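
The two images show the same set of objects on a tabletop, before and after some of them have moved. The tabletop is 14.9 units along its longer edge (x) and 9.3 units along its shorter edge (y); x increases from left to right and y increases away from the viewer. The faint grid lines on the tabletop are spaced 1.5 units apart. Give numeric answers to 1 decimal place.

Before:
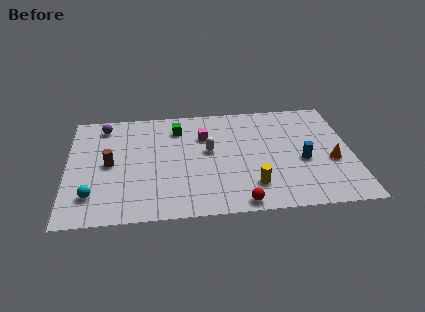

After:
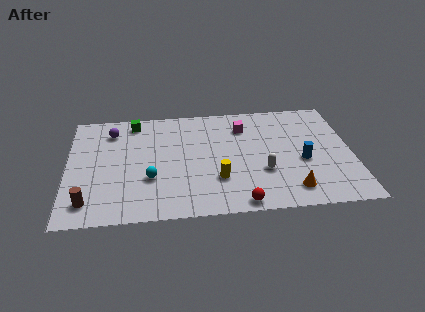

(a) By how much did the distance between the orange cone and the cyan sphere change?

-5.1

They were about 12.6 units apart before and 7.5 after — 5.1 units closer together.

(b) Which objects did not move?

the red sphere and the blue cylinder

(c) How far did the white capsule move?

3.4

The white capsule moved from about (7.4, 5.2) to (10.2, 3.2), a distance of √(2.8² + 2.0²) ≈ 3.4.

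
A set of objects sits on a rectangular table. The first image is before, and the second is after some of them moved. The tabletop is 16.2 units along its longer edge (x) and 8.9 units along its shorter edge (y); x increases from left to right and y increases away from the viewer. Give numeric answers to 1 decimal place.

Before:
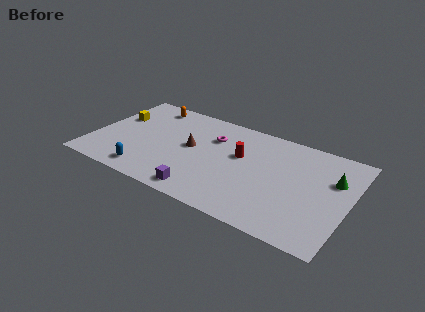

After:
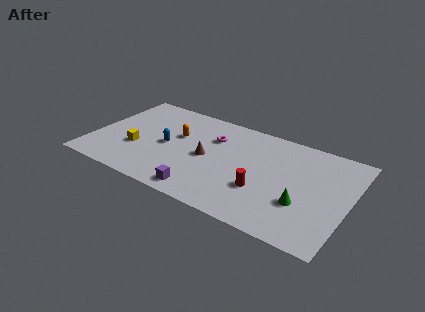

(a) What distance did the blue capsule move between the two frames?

3.1

From (3.9, 1.3) to (4.7, 4.3), the blue capsule covered √(0.8² + 3.0²) ≈ 3.1 units.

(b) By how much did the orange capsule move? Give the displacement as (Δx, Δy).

(2.2, -2.2)

The orange capsule started near (3.0, 7.7) and ended near (5.2, 5.5).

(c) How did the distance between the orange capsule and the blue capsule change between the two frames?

-5.2

The distance was about 6.5 in the first image and 1.3 in the second, so they moved 5.2 units closer together.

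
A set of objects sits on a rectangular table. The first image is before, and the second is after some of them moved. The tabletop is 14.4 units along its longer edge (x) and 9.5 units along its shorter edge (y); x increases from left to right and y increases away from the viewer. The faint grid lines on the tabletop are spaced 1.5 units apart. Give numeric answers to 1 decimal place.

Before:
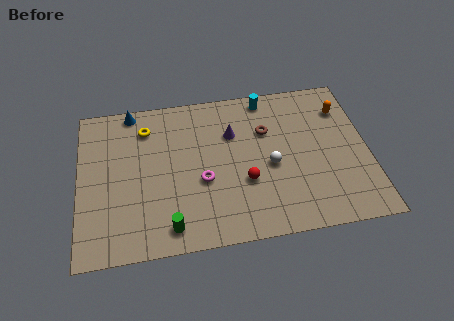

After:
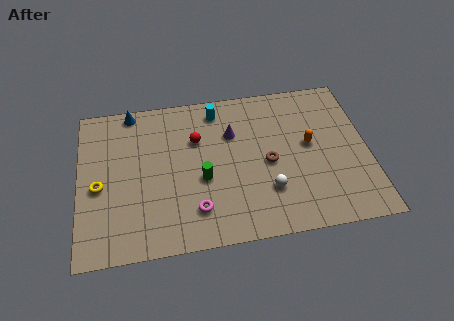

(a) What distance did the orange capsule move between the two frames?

2.7

The orange capsule moved from about (13.3, 7.2) to (11.5, 5.2), a distance of √(1.8² + 2.0²) ≈ 2.7.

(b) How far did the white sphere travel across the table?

1.5

From (9.5, 4.2) to (9.3, 2.7), the white sphere covered √(0.2² + 1.5²) ≈ 1.5 units.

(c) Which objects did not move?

the purple cone and the blue cone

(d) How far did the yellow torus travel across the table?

4.1

From (3.4, 7.5) to (1.0, 4.2), the yellow torus covered √(2.4² + 3.3²) ≈ 4.1 units.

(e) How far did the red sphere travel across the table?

3.8

The red sphere moved from about (8.2, 3.4) to (5.9, 6.4), a distance of √(2.3² + 3.0²) ≈ 3.8.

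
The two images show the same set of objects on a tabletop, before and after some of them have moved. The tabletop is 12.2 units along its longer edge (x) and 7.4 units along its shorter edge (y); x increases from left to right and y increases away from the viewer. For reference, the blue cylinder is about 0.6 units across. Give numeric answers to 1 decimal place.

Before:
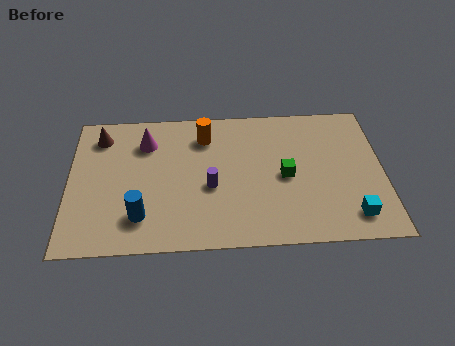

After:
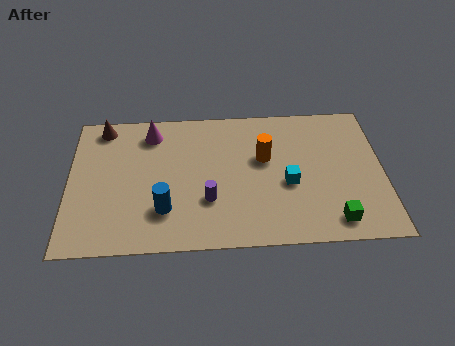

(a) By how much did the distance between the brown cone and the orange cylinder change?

+2.5

Before: roughly 4.1 units apart; after: 6.6. That's 2.5 units further apart.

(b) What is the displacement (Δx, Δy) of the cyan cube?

(-2.4, 1.8)

From the two frames, the cyan cube sits at roughly (10.9, 1.3) before and (8.5, 3.1) after.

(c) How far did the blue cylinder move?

0.9

From (2.8, 1.7) to (3.7, 2.0), the blue cylinder covered √(0.9² + 0.3²) ≈ 0.9 units.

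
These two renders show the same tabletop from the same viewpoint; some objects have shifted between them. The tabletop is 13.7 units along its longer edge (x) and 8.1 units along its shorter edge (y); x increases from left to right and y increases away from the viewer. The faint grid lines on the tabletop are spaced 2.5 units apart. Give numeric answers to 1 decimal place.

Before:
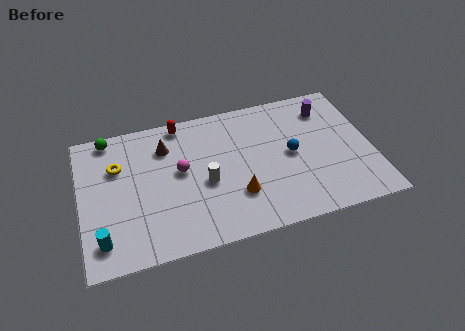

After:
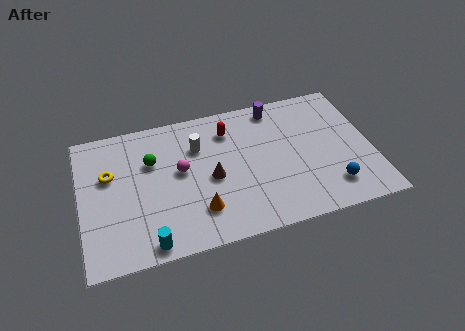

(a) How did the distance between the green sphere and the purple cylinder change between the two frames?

-4.1

Before: roughly 10.3 units apart; after: 6.2. That's 4.1 units closer together.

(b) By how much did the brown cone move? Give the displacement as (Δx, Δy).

(2.0, -2.4)

The brown cone started near (4.1, 6.1) and ended near (6.1, 3.7).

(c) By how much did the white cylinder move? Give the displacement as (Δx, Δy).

(-0.2, 2.2)

The white cylinder started near (5.8, 3.5) and ended near (5.6, 5.7).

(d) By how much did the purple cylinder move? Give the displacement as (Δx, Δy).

(-2.4, 0.7)

The purple cylinder was at about (11.8, 6.4) and moved to about (9.4, 7.1).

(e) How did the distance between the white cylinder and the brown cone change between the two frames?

-1.0

The distance was about 3.1 in the first image and 2.1 in the second, so they moved 1.0 units closer together.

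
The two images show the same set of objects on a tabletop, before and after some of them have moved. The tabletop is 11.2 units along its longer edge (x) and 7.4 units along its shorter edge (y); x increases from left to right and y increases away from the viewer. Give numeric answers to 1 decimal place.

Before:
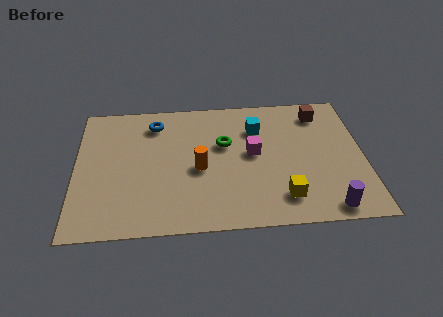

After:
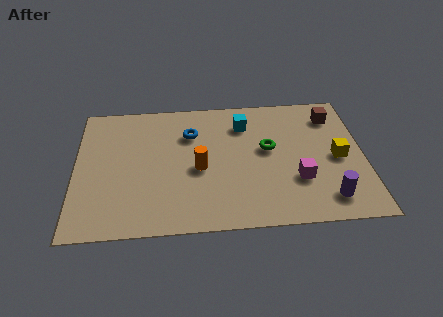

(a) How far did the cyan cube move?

0.6

From (7.1, 5.4) to (6.6, 5.7), the cyan cube covered √(0.5² + 0.3²) ≈ 0.6 units.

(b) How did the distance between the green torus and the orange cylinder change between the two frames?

+1.2

They were about 1.6 units apart before and 2.8 after — 1.2 units further apart.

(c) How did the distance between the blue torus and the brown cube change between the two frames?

-0.9

The distance was about 6.5 in the first image and 5.6 in the second, so they moved 0.9 units closer together.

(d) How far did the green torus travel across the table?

1.7

The green torus moved from about (5.8, 4.6) to (7.5, 4.2), a distance of √(1.7² + 0.4²) ≈ 1.7.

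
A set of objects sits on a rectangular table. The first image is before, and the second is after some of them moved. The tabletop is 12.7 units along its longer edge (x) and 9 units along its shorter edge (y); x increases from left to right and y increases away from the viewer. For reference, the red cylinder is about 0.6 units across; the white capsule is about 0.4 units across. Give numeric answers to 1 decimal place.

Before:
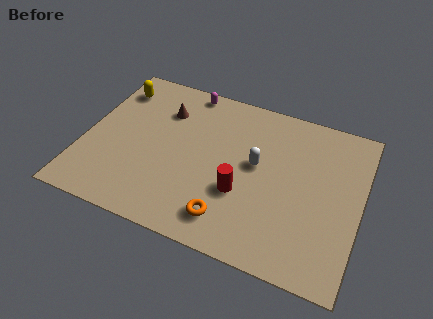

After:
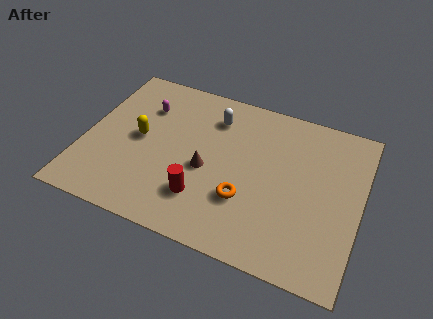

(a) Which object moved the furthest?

the brown cone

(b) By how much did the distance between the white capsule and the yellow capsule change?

-3.2

They were about 7.2 units apart before and 4.0 after — 3.2 units closer together.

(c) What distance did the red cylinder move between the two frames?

1.9

From (7.4, 3.2) to (5.7, 2.3), the red cylinder covered √(1.7² + 0.9²) ≈ 1.9 units.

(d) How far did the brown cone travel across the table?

3.5

The brown cone was near (3.4, 6.6) before and (5.7, 3.9) after, so it travelled √(2.3² + 2.7²) ≈ 3.5 units.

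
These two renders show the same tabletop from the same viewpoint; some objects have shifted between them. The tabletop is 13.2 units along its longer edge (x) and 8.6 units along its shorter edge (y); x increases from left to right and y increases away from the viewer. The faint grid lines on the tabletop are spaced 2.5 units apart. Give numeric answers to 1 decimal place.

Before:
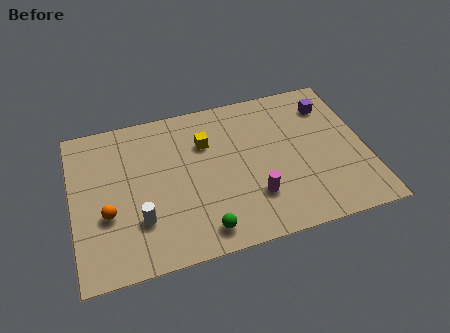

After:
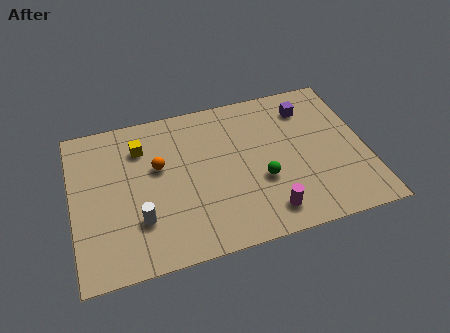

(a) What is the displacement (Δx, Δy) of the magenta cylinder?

(0.5, -1.0)

From the two frames, the magenta cylinder sits at roughly (8.0, 2.4) before and (8.5, 1.4) after.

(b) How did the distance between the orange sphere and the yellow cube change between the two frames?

-3.9

The distance was about 5.4 in the first image and 1.5 in the second, so they moved 3.9 units closer together.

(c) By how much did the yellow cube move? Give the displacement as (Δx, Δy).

(-2.9, 0.5)

From the two frames, the yellow cube sits at roughly (6.1, 6.0) before and (3.2, 6.5) after.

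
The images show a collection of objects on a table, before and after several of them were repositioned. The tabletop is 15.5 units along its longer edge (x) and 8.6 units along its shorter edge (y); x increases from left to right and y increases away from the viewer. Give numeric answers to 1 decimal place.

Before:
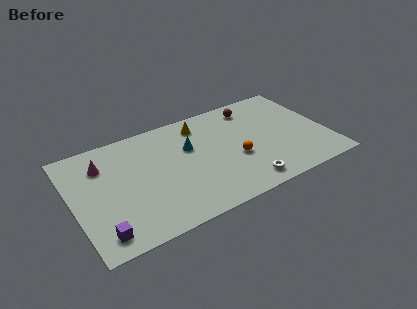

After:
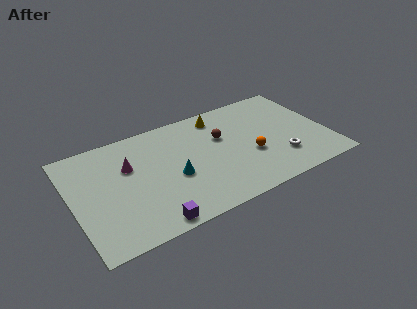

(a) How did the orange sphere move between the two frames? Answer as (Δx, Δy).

(0.9, -0.1)

From the two frames, the orange sphere sits at roughly (9.8, 3.4) before and (10.7, 3.3) after.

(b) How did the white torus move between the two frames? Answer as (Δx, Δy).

(2.4, 1.1)

The white torus was at about (10.0, 1.2) and moved to about (12.4, 2.3).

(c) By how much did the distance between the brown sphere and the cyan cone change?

-0.8

They were about 4.5 units apart before and 3.7 after — 0.8 units closer together.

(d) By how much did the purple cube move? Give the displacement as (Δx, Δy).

(2.9, -0.5)

The purple cube started near (1.3, 1.3) and ended near (4.2, 0.8).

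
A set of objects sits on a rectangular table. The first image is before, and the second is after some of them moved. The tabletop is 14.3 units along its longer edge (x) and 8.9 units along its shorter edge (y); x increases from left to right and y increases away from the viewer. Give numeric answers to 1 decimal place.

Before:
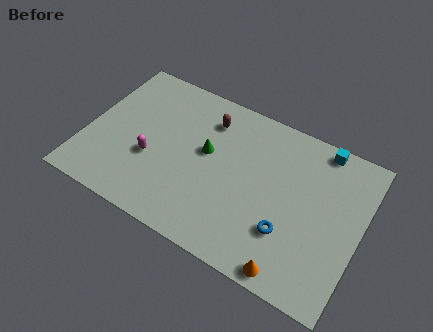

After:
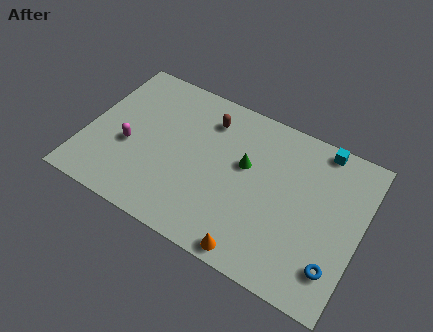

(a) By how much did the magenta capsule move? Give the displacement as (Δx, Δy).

(-1.2, 0.2)

From the two frames, the magenta capsule sits at roughly (3.5, 3.4) before and (2.3, 3.6) after.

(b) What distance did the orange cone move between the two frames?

2.0

From (11.3, 0.8) to (9.3, 0.8), the orange cone covered √(2.0² + 0.0²) ≈ 2.0 units.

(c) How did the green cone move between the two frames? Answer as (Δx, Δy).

(2.0, 0.2)

From the two frames, the green cone sits at roughly (6.2, 5.1) before and (8.2, 5.3) after.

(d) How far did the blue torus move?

2.6

From (10.8, 2.7) to (13.3, 2.0), the blue torus covered √(2.5² + 0.7²) ≈ 2.6 units.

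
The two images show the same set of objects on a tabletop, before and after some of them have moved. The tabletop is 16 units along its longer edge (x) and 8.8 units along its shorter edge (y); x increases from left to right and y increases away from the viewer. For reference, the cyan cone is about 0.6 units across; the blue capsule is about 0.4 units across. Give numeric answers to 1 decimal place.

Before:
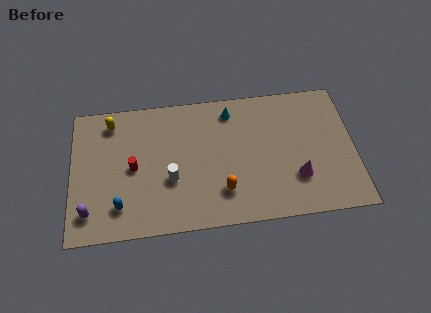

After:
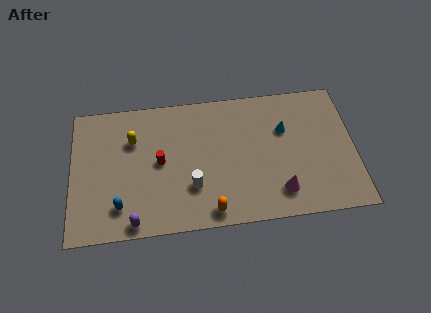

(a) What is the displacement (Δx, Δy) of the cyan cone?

(3.0, -1.6)

From the two frames, the cyan cone sits at roughly (9.1, 7.4) before and (12.1, 5.8) after.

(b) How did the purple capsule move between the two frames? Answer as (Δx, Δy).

(2.5, -0.9)

The purple capsule was at about (1.0, 1.7) and moved to about (3.5, 0.8).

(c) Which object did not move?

the blue capsule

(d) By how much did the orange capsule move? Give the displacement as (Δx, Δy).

(-0.7, -1.2)

The orange capsule started near (8.5, 2.2) and ended near (7.8, 1.0).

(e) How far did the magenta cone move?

1.3

From (12.7, 2.6) to (11.7, 1.8), the magenta cone covered √(1.0² + 0.8²) ≈ 1.3 units.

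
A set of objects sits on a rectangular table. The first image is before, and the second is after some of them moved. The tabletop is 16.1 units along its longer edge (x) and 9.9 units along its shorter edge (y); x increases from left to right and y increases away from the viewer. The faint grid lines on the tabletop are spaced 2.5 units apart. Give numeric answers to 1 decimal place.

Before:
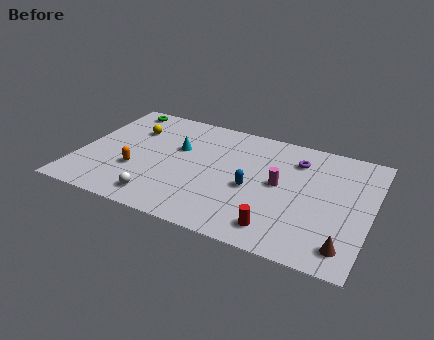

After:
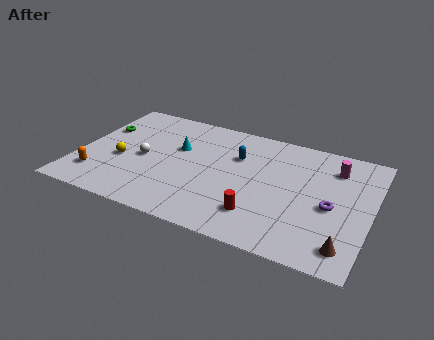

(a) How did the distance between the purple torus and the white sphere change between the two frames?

+1.2

They were about 9.2 units apart before and 10.4 after — 1.2 units further apart.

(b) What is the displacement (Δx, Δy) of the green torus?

(-0.7, -2.3)

The green torus was at about (1.6, 8.8) and moved to about (0.9, 6.5).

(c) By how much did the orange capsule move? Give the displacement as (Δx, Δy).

(-2.0, -1.2)

The orange capsule started near (3.3, 3.4) and ended near (1.3, 2.2).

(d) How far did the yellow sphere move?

3.0

From (2.6, 7.0) to (2.4, 4.0), the yellow sphere covered √(0.2² + 3.0²) ≈ 3.0 units.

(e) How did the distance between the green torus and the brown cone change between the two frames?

-0.3

The distance was about 15.2 in the first image and 14.9 in the second, so they moved 0.3 units closer together.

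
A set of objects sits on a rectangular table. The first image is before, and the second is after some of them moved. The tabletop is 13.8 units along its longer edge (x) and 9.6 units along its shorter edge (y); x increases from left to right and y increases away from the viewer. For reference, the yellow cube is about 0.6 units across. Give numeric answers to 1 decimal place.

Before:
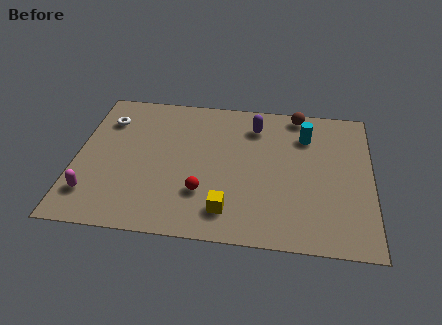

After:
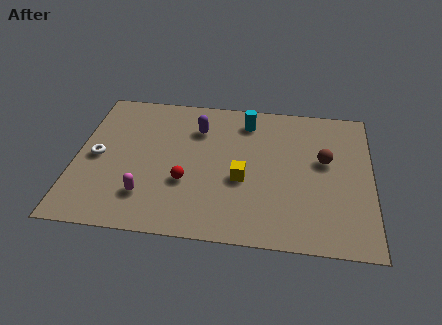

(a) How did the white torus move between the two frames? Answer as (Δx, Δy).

(-0.3, -2.6)

From the two frames, the white torus sits at roughly (1.3, 7.2) before and (1.0, 4.6) after.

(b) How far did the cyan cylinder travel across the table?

2.9

The cyan cylinder moved from about (10.7, 7.2) to (7.9, 7.9), a distance of √(2.8² + 0.7²) ≈ 2.9.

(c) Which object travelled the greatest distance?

the brown sphere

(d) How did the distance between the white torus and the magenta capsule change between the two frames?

-1.8

Before: roughly 5.1 units apart; after: 3.3. That's 1.8 units closer together.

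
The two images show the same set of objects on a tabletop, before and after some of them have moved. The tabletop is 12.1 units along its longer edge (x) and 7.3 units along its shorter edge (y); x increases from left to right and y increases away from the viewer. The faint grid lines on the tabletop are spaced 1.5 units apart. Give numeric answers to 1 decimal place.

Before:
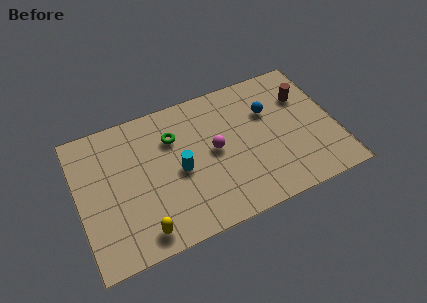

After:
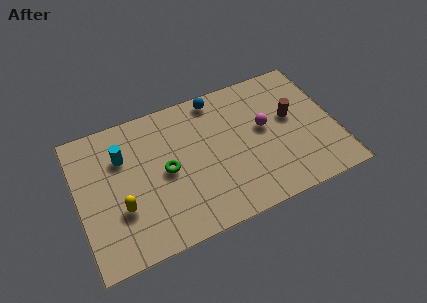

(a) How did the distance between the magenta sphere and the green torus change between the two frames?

+2.4

Before: roughly 2.3 units apart; after: 4.7. That's 2.4 units further apart.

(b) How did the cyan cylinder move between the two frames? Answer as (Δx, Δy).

(-2.5, 1.7)

The cyan cylinder started near (4.7, 3.4) and ended near (2.2, 5.1).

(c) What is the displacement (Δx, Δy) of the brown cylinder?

(-0.7, -0.9)

The brown cylinder started near (10.8, 5.1) and ended near (10.1, 4.2).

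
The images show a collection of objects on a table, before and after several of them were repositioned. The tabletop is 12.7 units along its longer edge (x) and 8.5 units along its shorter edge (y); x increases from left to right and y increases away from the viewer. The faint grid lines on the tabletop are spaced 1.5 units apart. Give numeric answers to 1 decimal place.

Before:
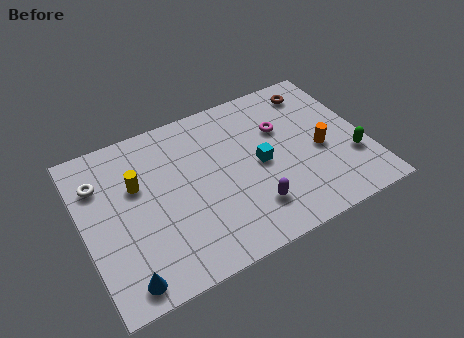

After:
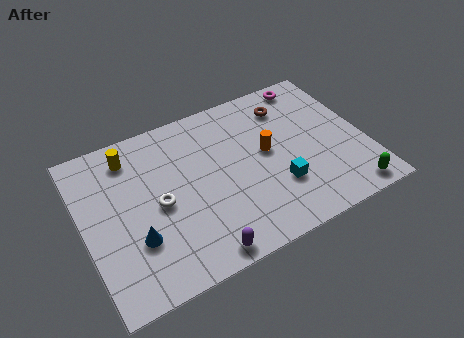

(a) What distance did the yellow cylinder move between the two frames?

1.6

The yellow cylinder moved from about (2.5, 5.4) to (2.4, 7.0), a distance of √(0.1² + 1.6²) ≈ 1.6.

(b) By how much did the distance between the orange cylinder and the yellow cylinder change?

-1.9

Before: roughly 8.3 units apart; after: 6.4. That's 1.9 units closer together.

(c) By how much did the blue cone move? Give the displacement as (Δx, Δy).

(0.7, 1.7)

From the two frames, the blue cone sits at roughly (1.4, 1.0) before and (2.1, 2.7) after.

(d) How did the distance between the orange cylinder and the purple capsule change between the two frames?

+1.4

The distance was about 3.8 in the first image and 5.2 in the second, so they moved 1.4 units further apart.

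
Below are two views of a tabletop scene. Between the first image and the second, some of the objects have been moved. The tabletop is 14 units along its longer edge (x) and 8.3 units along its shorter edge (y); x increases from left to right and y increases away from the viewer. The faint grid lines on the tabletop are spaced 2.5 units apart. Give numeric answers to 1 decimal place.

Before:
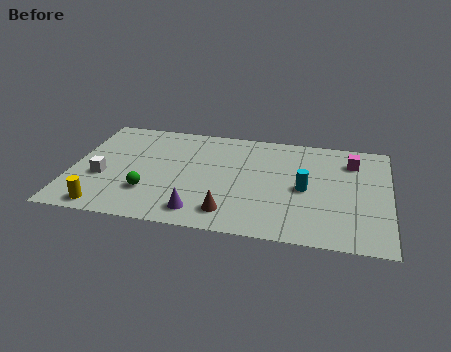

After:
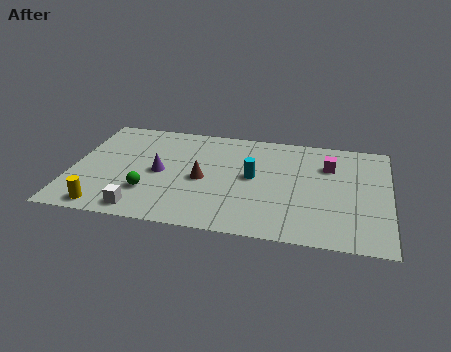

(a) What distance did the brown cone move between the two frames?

2.6

From (7.1, 1.5) to (5.8, 3.8), the brown cone covered √(1.3² + 2.3²) ≈ 2.6 units.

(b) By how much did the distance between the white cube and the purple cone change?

-1.7

They were about 4.8 units apart before and 3.1 after — 1.7 units closer together.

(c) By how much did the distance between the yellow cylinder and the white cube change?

-0.7

The distance was about 2.3 in the first image and 1.6 in the second, so they moved 0.7 units closer together.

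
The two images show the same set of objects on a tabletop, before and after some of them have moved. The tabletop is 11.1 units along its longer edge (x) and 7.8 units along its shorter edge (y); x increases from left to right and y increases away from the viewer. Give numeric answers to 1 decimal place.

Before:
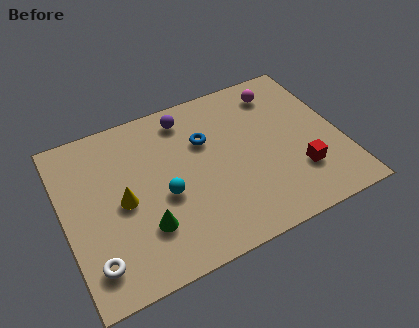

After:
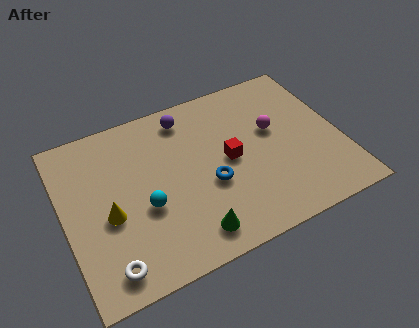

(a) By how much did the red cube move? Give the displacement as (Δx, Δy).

(-2.6, 1.7)

The red cube started near (9.2, 2.2) and ended near (6.6, 3.9).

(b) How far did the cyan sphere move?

0.8

The cyan sphere moved from about (3.9, 3.3) to (3.1, 3.1), a distance of √(0.8² + 0.2²) ≈ 0.8.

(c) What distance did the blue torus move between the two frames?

2.1

The blue torus was near (5.8, 5.2) before and (5.7, 3.1) after, so it travelled √(0.1² + 2.1²) ≈ 2.1 units.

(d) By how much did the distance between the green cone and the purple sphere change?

+0.5

The distance was about 4.9 in the first image and 5.4 in the second, so they moved 0.5 units further apart.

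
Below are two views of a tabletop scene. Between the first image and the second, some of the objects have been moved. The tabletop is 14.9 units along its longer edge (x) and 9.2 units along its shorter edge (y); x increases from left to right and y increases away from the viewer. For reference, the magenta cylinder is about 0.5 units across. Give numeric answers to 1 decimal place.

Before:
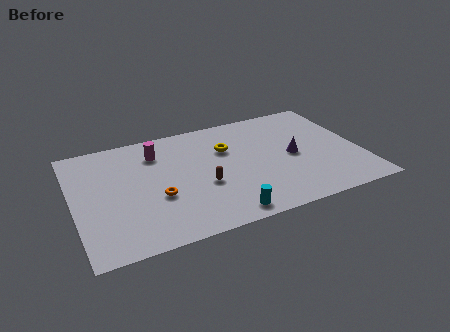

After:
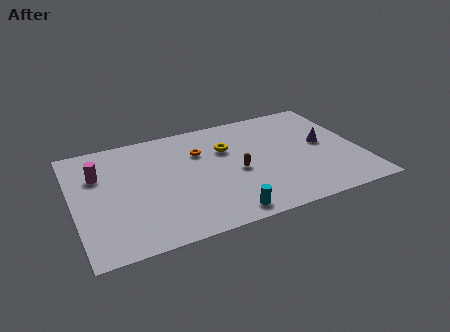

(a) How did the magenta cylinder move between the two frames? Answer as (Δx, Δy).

(-3.1, -0.8)

The magenta cylinder was at about (4.5, 7.1) and moved to about (1.4, 6.3).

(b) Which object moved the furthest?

the orange torus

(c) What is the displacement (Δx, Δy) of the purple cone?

(1.7, 0.5)

From the two frames, the purple cone sits at roughly (11.4, 4.4) before and (13.1, 4.9) after.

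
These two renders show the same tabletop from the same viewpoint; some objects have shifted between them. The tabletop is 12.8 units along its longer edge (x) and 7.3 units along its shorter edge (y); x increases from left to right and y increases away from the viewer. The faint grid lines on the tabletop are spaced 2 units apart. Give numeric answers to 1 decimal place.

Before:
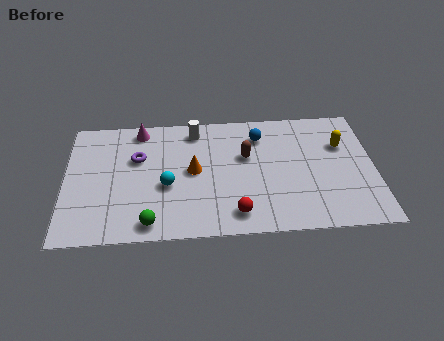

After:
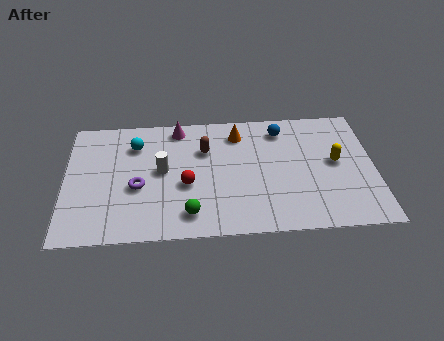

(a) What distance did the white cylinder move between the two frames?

2.7

The white cylinder moved from about (5.4, 6.2) to (4.0, 3.9), a distance of √(1.4² + 2.3²) ≈ 2.7.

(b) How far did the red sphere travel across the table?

2.7

From (7.0, 1.2) to (5.0, 3.0), the red sphere covered √(2.0² + 1.8²) ≈ 2.7 units.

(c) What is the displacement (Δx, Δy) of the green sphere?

(1.6, 0.4)

The green sphere was at about (3.5, 0.9) and moved to about (5.1, 1.3).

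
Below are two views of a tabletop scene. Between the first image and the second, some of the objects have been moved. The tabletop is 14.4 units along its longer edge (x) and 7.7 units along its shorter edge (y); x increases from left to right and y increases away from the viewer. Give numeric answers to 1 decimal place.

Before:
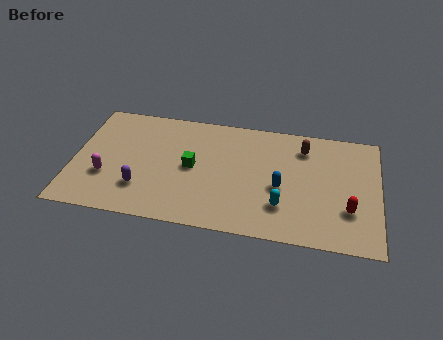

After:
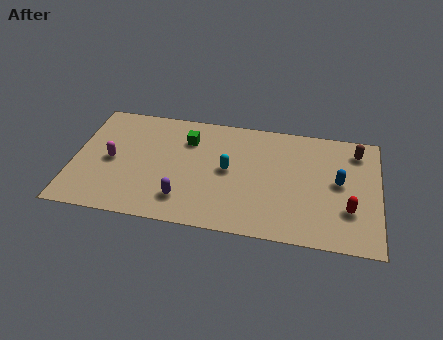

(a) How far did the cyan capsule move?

3.2

The cyan capsule moved from about (9.9, 2.1) to (7.3, 4.0), a distance of √(2.6² + 1.9²) ≈ 3.2.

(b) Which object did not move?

the red capsule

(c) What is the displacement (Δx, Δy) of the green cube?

(-0.3, 1.8)

From the two frames, the green cube sits at roughly (5.6, 3.9) before and (5.3, 5.7) after.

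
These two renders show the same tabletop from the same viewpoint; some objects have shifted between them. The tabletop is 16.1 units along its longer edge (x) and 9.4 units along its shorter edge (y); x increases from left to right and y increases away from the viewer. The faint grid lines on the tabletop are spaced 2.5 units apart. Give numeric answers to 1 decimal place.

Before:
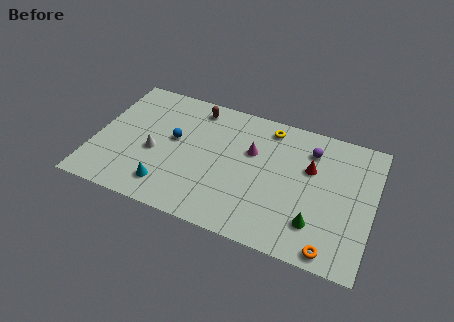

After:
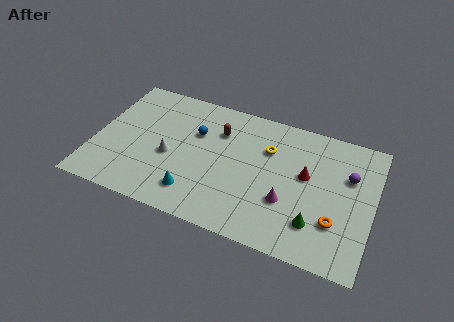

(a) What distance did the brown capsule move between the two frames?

2.0

From (5.5, 8.1) to (7.0, 6.8), the brown capsule covered √(1.5² + 1.3²) ≈ 2.0 units.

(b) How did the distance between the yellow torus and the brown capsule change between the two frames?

-1.4

They were about 4.3 units apart before and 2.9 after — 1.4 units closer together.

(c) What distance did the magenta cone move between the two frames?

3.6

From (9.0, 6.0) to (11.3, 3.2), the magenta cone covered √(2.3² + 2.8²) ≈ 3.6 units.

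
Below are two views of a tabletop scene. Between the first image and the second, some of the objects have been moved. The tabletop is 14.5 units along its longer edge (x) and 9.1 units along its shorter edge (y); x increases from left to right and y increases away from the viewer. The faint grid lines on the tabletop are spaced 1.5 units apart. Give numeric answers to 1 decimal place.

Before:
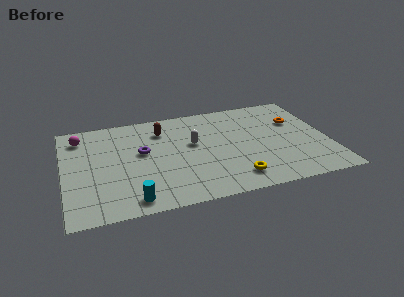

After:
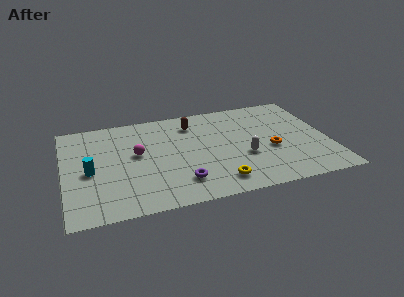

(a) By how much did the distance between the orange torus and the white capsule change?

-4.3

They were about 5.8 units apart before and 1.5 after — 4.3 units closer together.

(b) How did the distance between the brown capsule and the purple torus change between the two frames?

+3.1

They were about 2.2 units apart before and 5.3 after — 3.1 units further apart.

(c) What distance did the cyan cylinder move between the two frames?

3.7

The cyan cylinder moved from about (3.5, 1.1) to (1.4, 4.1), a distance of √(2.1² + 3.0²) ≈ 3.7.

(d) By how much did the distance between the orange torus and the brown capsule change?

-2.1

The distance was about 7.5 in the first image and 5.4 in the second, so they moved 2.1 units closer together.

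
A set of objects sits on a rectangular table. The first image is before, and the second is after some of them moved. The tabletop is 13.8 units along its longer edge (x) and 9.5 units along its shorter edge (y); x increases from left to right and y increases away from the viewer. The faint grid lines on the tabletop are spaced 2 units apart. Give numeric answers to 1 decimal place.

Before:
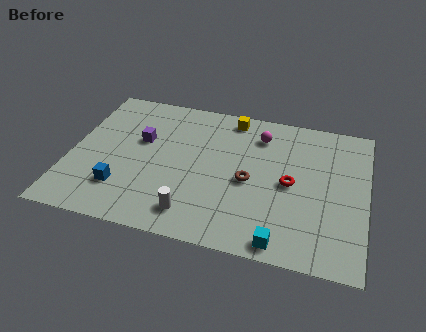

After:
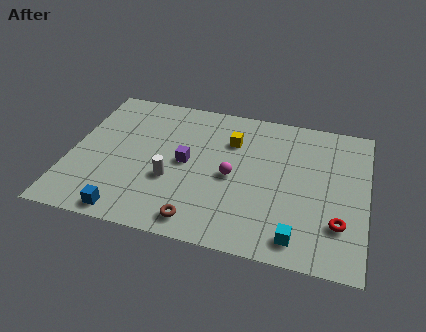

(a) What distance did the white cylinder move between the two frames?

2.2

From (6.0, 1.6) to (4.8, 3.5), the white cylinder covered √(1.2² + 1.9²) ≈ 2.2 units.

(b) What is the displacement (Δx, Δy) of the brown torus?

(-2.1, -3.1)

The brown torus was at about (8.4, 4.3) and moved to about (6.3, 1.2).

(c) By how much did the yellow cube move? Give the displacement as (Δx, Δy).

(0.1, -1.6)

The yellow cube started near (7.3, 8.4) and ended near (7.4, 6.8).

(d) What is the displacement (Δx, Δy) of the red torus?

(2.3, -2.0)

The red torus started near (10.3, 4.6) and ended near (12.6, 2.6).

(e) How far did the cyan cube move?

0.8

The cyan cube moved from about (10.1, 0.9) to (10.8, 1.3), a distance of √(0.7² + 0.4²) ≈ 0.8.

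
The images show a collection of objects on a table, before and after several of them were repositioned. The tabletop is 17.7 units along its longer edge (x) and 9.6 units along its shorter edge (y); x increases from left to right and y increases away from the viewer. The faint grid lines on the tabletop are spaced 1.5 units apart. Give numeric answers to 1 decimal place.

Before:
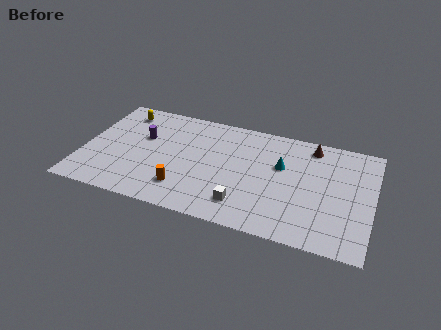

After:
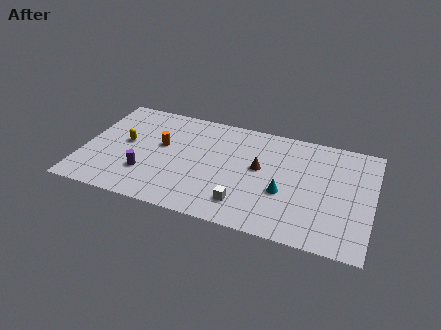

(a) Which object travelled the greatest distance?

the brown cone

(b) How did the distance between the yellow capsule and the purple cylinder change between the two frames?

+0.3

They were about 2.5 units apart before and 2.8 after — 0.3 units further apart.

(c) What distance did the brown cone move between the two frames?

4.2

From (13.8, 8.3) to (10.8, 5.4), the brown cone covered √(3.0² + 2.9²) ≈ 4.2 units.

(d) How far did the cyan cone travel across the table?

2.3

The cyan cone moved from about (12.1, 6.0) to (12.4, 3.7), a distance of √(0.3² + 2.3²) ≈ 2.3.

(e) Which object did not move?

the white cube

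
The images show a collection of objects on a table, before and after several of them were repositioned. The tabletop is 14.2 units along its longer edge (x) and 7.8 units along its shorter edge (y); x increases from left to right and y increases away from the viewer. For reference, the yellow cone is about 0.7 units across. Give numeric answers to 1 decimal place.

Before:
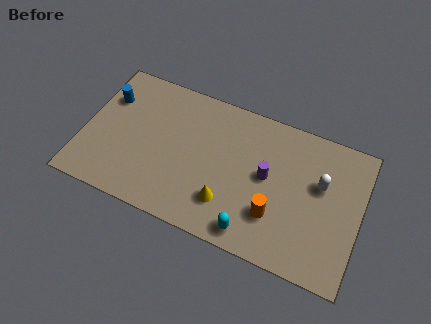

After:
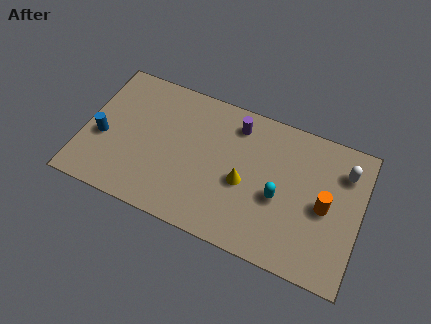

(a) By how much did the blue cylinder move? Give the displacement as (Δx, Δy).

(0.0, -2.3)

The blue cylinder was at about (1.0, 5.5) and moved to about (1.0, 3.2).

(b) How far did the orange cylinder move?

2.8

The orange cylinder moved from about (10.0, 2.3) to (12.4, 3.7), a distance of √(2.4² + 1.4²) ≈ 2.8.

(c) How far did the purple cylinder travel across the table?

2.8

The purple cylinder was near (9.4, 4.2) before and (7.6, 6.4) after, so it travelled √(1.8² + 2.2²) ≈ 2.8 units.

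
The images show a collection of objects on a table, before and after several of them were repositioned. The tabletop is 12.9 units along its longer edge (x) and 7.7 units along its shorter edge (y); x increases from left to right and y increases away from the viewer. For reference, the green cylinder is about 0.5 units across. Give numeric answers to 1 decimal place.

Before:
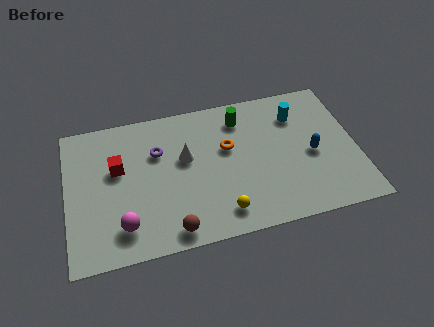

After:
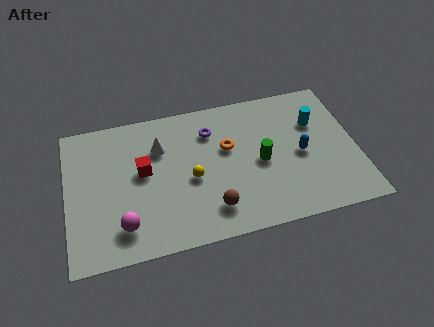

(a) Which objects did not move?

the magenta sphere and the orange torus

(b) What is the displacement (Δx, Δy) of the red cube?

(1.1, -0.4)

The red cube started near (2.3, 4.7) and ended near (3.4, 4.3).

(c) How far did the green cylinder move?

2.7

The green cylinder moved from about (7.9, 6.2) to (8.6, 3.6), a distance of √(0.7² + 2.6²) ≈ 2.7.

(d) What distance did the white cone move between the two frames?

1.4

The white cone was near (5.3, 4.6) before and (4.2, 5.4) after, so it travelled √(1.1² + 0.8²) ≈ 1.4 units.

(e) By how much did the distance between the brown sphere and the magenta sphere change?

+1.7

They were about 2.2 units apart before and 3.9 after — 1.7 units further apart.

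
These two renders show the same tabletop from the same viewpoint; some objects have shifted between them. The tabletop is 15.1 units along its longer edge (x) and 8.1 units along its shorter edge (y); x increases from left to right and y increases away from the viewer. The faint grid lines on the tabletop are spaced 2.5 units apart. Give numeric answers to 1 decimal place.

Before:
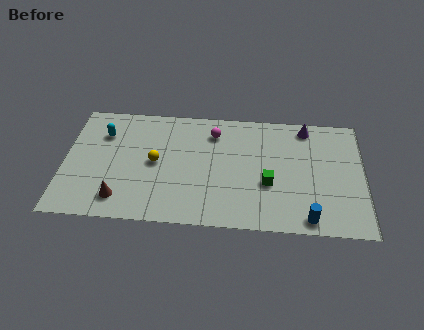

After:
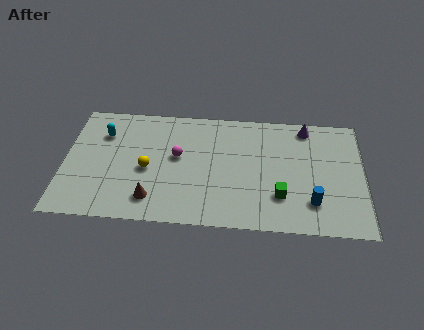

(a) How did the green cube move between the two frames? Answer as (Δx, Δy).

(0.6, -0.8)

From the two frames, the green cube sits at roughly (10.3, 3.1) before and (10.9, 2.3) after.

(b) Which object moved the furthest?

the magenta sphere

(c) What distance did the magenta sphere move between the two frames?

2.5

The magenta sphere was near (7.5, 6.4) before and (5.7, 4.6) after, so it travelled √(1.8² + 1.8²) ≈ 2.5 units.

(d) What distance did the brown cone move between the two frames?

1.6

The brown cone was near (2.9, 1.5) before and (4.5, 1.6) after, so it travelled √(1.6² + 0.1²) ≈ 1.6 units.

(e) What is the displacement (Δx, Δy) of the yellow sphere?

(-0.4, -0.5)

The yellow sphere started near (4.6, 4.1) and ended near (4.2, 3.6).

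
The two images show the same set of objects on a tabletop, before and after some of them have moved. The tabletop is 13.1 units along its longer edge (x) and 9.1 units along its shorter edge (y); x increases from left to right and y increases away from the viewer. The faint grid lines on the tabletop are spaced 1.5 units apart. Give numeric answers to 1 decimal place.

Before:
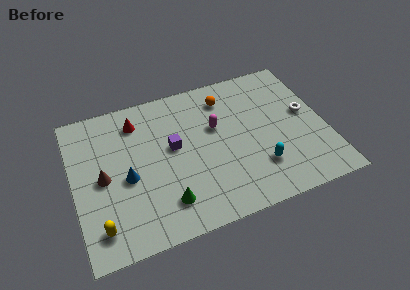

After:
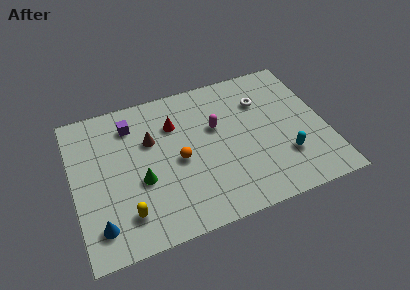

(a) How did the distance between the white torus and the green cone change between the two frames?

-1.1

They were about 8.3 units apart before and 7.2 after — 1.1 units closer together.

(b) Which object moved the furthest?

the orange sphere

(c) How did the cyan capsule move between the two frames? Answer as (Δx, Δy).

(1.4, 0.2)

The cyan capsule was at about (9.4, 2.4) and moved to about (10.8, 2.6).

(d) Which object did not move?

the magenta capsule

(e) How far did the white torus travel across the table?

2.7

The white torus moved from about (12.2, 5.0) to (10.0, 6.5), a distance of √(2.2² + 1.5²) ≈ 2.7.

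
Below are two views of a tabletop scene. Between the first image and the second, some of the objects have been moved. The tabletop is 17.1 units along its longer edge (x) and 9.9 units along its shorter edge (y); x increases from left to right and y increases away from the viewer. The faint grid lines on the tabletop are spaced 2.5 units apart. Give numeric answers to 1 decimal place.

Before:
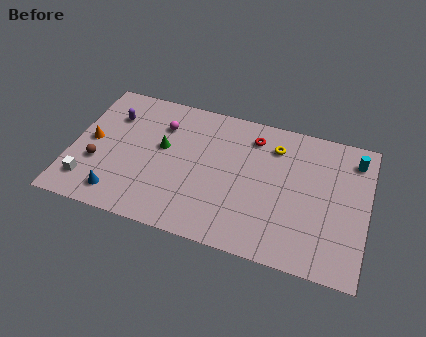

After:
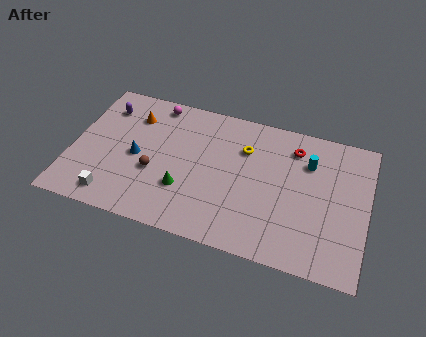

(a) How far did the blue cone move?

3.1

The blue cone was near (3.0, 1.6) before and (3.8, 4.6) after, so it travelled √(0.8² + 3.0²) ≈ 3.1 units.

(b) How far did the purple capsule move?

0.7

From (2.1, 7.2) to (1.6, 7.7), the purple capsule covered √(0.5² + 0.5²) ≈ 0.7 units.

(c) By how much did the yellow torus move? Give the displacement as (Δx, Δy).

(-1.7, -0.7)

From the two frames, the yellow torus sits at roughly (11.6, 7.7) before and (9.9, 7.0) after.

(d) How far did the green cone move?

3.0

The green cone moved from about (5.2, 5.7) to (6.7, 3.1), a distance of √(1.5² + 2.6²) ≈ 3.0.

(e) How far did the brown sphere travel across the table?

3.3

From (1.6, 3.5) to (4.9, 3.8), the brown sphere covered √(3.3² + 0.3²) ≈ 3.3 units.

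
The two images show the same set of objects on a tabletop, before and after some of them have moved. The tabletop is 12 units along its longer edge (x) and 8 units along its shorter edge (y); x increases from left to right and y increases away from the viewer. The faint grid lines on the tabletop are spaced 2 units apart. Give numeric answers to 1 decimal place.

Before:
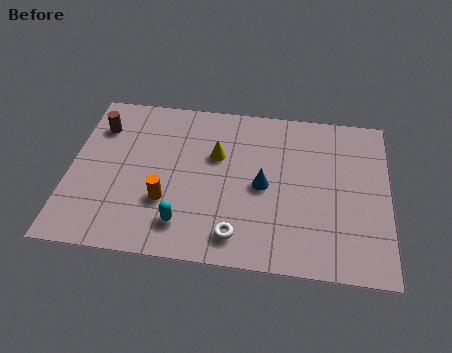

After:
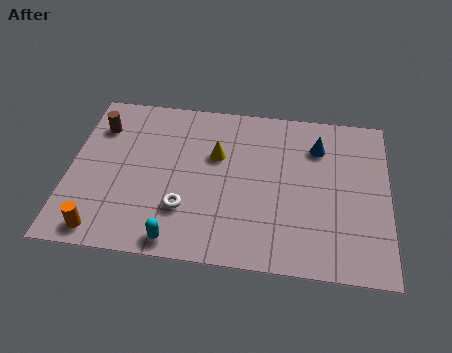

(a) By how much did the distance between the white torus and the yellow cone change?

-0.9

Before: roughly 3.9 units apart; after: 3.0. That's 0.9 units closer together.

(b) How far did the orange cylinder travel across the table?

2.9

The orange cylinder moved from about (3.7, 2.6) to (1.4, 0.9), a distance of √(2.3² + 1.7²) ≈ 2.9.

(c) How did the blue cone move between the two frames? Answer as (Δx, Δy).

(2.0, 2.2)

The blue cone was at about (7.3, 3.8) and moved to about (9.3, 6.0).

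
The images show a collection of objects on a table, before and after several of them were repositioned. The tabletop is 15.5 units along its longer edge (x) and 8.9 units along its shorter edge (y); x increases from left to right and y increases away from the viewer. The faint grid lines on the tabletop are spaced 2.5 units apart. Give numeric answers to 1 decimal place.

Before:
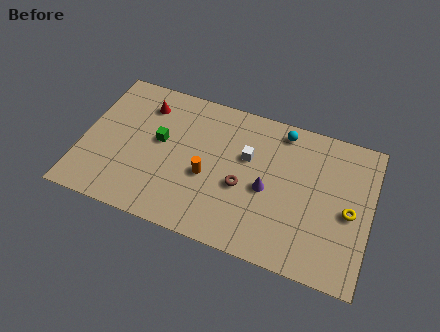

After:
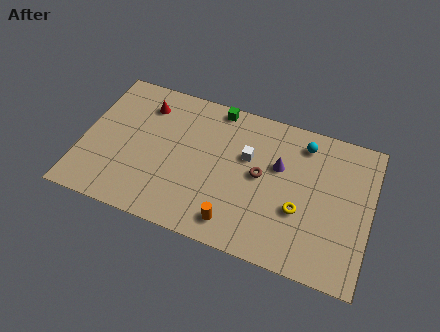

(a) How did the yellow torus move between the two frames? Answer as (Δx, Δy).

(-2.6, -0.8)

The yellow torus was at about (14.4, 4.1) and moved to about (11.8, 3.3).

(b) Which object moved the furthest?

the green cube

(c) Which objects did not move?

the red cone and the white cube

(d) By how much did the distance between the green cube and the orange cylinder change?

+3.9

The distance was about 3.0 in the first image and 6.9 in the second, so they moved 3.9 units further apart.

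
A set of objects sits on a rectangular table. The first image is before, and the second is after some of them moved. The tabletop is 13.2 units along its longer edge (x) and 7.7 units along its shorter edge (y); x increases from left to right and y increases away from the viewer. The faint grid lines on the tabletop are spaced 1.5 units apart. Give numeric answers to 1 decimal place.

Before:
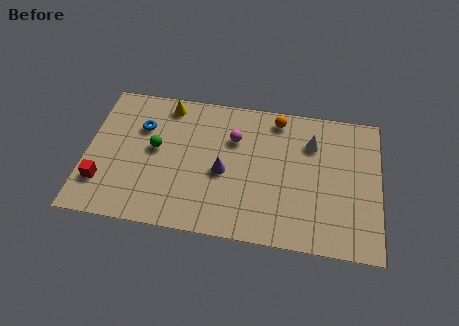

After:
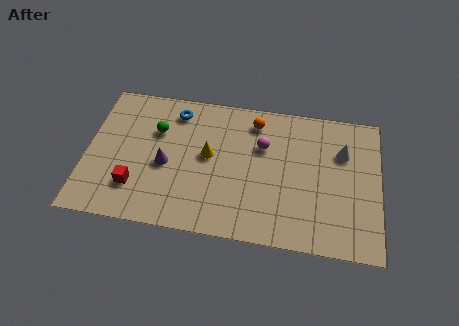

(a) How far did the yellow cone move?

3.2

From (3.5, 6.7) to (5.5, 4.2), the yellow cone covered √(2.0² + 2.5²) ≈ 3.2 units.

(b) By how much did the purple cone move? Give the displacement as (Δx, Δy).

(-2.6, 0.0)

The purple cone was at about (6.2, 3.4) and moved to about (3.6, 3.4).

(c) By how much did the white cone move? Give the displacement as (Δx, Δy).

(1.4, -0.3)

From the two frames, the white cone sits at roughly (10.1, 5.6) before and (11.5, 5.3) after.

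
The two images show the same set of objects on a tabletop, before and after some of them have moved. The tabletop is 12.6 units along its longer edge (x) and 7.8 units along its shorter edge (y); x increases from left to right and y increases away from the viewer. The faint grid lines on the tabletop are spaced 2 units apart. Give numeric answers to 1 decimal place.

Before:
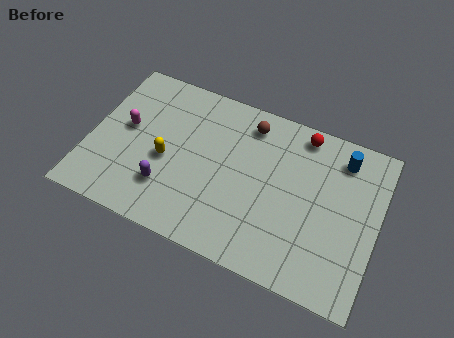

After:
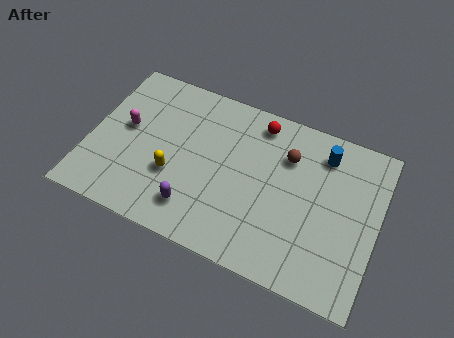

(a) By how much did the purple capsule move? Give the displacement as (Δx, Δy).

(1.3, -0.5)

The purple capsule started near (3.6, 2.1) and ended near (4.9, 1.6).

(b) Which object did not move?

the magenta capsule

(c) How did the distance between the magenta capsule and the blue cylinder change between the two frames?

-0.8

They were about 9.5 units apart before and 8.7 after — 0.8 units closer together.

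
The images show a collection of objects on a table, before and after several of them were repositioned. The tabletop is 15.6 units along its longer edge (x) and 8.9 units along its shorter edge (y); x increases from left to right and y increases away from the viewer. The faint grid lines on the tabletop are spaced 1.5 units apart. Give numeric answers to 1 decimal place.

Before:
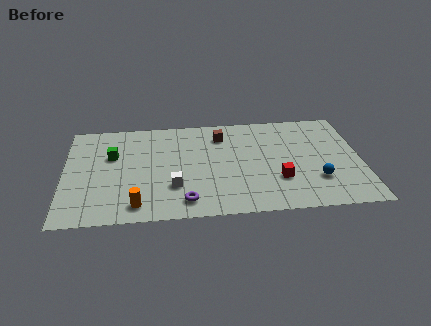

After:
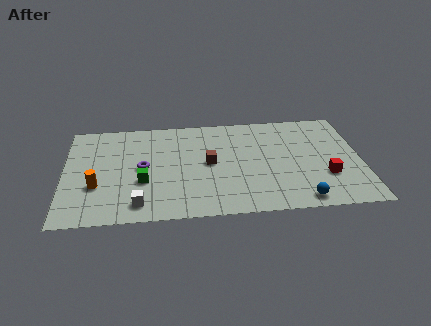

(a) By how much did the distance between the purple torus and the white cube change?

+1.7

They were about 1.4 units apart before and 3.1 after — 1.7 units further apart.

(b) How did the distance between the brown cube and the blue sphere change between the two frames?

-0.7

Before: roughly 6.6 units apart; after: 5.9. That's 0.7 units closer together.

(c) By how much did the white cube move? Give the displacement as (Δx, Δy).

(-1.8, -1.3)

The white cube started near (5.7, 2.7) and ended near (3.9, 1.4).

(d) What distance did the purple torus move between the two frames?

3.8

The purple torus was near (6.3, 1.4) before and (4.1, 4.5) after, so it travelled √(2.2² + 3.1²) ≈ 3.8 units.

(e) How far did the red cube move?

2.5

The red cube was near (11.2, 2.8) before and (13.7, 2.9) after, so it travelled √(2.5² + 0.1²) ≈ 2.5 units.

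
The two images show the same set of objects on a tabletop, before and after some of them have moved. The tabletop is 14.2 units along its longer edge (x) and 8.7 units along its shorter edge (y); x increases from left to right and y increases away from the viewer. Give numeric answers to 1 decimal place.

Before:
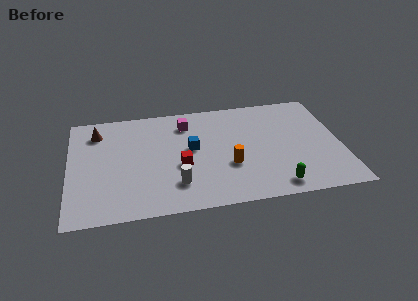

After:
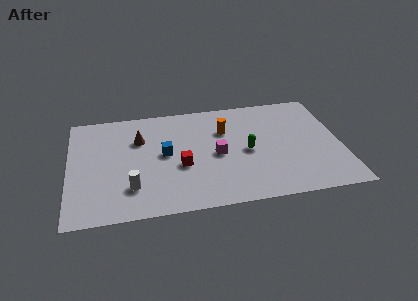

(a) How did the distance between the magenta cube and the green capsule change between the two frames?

-5.7

The distance was about 7.3 in the first image and 1.6 in the second, so they moved 5.7 units closer together.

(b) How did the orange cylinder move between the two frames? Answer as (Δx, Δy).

(-0.1, 2.9)

The orange cylinder was at about (8.3, 3.1) and moved to about (8.2, 6.0).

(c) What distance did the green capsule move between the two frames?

3.3

From (10.6, 1.1) to (9.3, 4.1), the green capsule covered √(1.3² + 3.0²) ≈ 3.3 units.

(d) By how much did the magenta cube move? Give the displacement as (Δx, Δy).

(1.5, -2.8)

The magenta cube started near (6.2, 6.9) and ended near (7.7, 4.1).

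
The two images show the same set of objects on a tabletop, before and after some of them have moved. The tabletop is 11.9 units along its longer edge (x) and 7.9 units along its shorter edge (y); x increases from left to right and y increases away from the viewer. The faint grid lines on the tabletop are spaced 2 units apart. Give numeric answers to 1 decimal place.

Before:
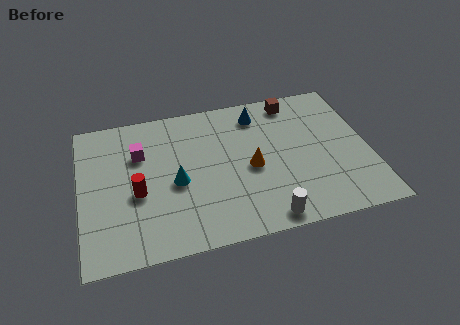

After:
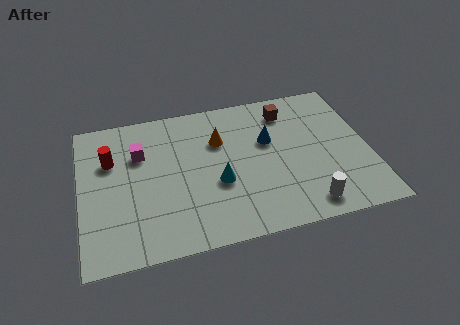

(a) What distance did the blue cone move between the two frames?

1.6

From (7.5, 6.5) to (7.8, 4.9), the blue cone covered √(0.3² + 1.6²) ≈ 1.6 units.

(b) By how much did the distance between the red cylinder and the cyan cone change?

+3.2

Before: roughly 1.6 units apart; after: 4.8. That's 3.2 units further apart.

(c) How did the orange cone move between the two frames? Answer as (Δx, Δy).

(-1.2, 1.8)

From the two frames, the orange cone sits at roughly (7.0, 3.6) before and (5.8, 5.4) after.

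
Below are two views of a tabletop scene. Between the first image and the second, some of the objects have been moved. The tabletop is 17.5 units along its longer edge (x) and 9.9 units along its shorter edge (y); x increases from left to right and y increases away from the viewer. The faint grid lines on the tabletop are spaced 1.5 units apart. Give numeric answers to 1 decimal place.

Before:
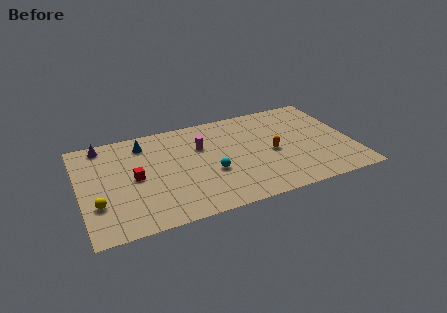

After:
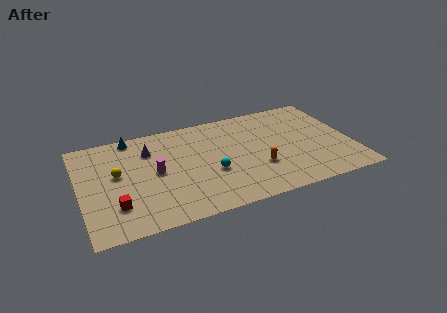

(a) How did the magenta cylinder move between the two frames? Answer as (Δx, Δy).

(-3.1, -1.6)

From the two frames, the magenta cylinder sits at roughly (7.9, 6.6) before and (4.8, 5.0) after.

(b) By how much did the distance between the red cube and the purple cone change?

+1.0

They were about 4.3 units apart before and 5.3 after — 1.0 units further apart.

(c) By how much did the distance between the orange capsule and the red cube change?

+0.4

The distance was about 8.8 in the first image and 9.2 in the second, so they moved 0.4 units further apart.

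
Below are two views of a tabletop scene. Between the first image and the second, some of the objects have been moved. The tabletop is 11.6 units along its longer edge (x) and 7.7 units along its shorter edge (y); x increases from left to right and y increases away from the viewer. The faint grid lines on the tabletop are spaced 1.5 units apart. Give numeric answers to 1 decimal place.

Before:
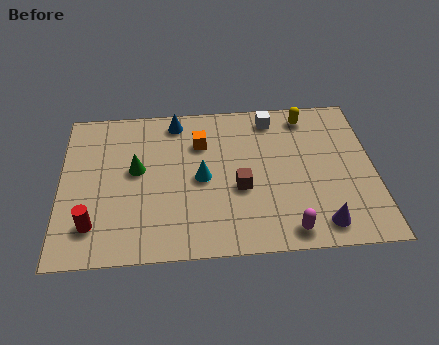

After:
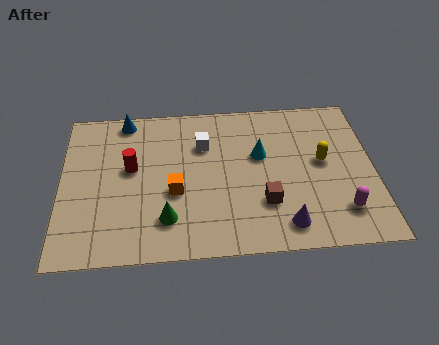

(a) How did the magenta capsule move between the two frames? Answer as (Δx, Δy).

(2.0, 0.8)

The magenta capsule started near (8.3, 0.9) and ended near (10.3, 1.7).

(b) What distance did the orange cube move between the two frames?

2.6

From (5.2, 5.5) to (4.2, 3.1), the orange cube covered √(1.0² + 2.4²) ≈ 2.6 units.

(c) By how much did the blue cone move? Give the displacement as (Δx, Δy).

(-1.9, 0.2)

From the two frames, the blue cone sits at roughly (4.3, 6.7) before and (2.4, 6.9) after.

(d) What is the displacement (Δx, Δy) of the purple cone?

(-1.3, 0.1)

The purple cone was at about (9.5, 1.1) and moved to about (8.2, 1.2).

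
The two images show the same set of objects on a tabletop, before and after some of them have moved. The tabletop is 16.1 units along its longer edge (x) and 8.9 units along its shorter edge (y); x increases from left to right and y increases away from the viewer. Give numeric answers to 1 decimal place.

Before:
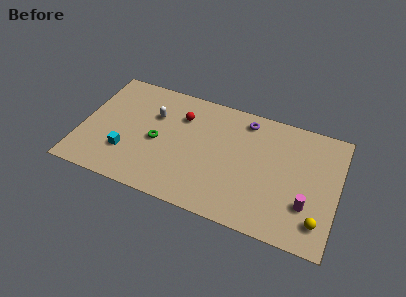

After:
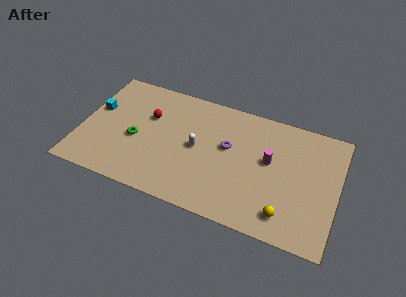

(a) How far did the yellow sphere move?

2.0

From (15.1, 1.8) to (13.1, 1.6), the yellow sphere covered √(2.0² + 0.2²) ≈ 2.0 units.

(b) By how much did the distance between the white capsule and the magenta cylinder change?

-5.9

The distance was about 10.4 in the first image and 4.5 in the second, so they moved 5.9 units closer together.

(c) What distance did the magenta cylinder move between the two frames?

3.5

From (14.3, 2.7) to (11.8, 5.1), the magenta cylinder covered √(2.5² + 2.4²) ≈ 3.5 units.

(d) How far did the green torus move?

1.3

From (4.8, 4.1) to (3.5, 3.8), the green torus covered √(1.3² + 0.3²) ≈ 1.3 units.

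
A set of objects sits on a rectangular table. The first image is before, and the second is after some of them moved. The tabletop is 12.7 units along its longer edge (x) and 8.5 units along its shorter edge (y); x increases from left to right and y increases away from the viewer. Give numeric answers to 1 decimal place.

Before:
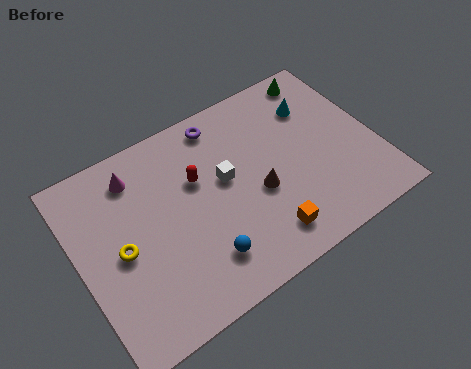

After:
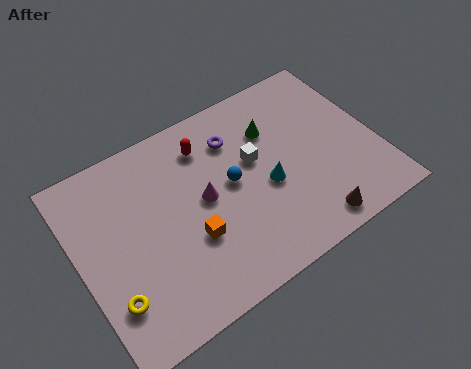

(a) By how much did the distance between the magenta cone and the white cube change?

-1.7

The distance was about 4.1 in the first image and 2.4 in the second, so they moved 1.7 units closer together.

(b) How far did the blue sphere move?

3.1

From (4.8, 1.9) to (6.5, 4.5), the blue sphere covered √(1.7² + 2.6²) ≈ 3.1 units.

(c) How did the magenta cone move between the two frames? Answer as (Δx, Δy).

(2.5, -2.5)

The magenta cone started near (2.8, 6.9) and ended near (5.3, 4.4).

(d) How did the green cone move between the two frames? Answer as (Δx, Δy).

(-2.5, -1.5)

From the two frames, the green cone sits at roughly (11.1, 7.5) before and (8.6, 6.0) after.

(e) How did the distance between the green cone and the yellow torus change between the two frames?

-1.5

Before: roughly 10.0 units apart; after: 8.5. That's 1.5 units closer together.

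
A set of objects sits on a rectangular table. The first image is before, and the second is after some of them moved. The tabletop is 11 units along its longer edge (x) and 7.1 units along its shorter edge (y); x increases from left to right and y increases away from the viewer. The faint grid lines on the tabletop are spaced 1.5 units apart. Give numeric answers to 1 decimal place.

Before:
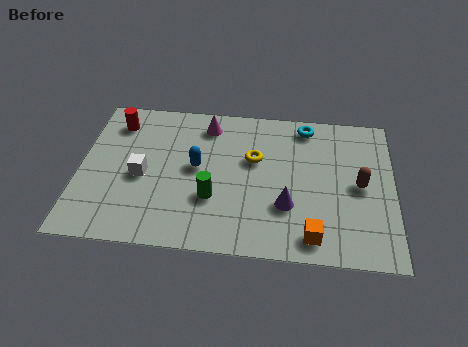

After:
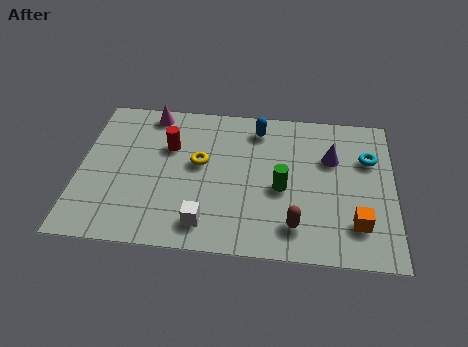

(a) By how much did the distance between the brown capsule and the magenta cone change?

+1.2

Before: roughly 5.9 units apart; after: 7.1. That's 1.2 units further apart.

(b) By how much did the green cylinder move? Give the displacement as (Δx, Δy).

(2.4, 0.7)

From the two frames, the green cylinder sits at roughly (4.7, 2.4) before and (7.1, 3.1) after.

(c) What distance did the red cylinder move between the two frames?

2.1

The red cylinder moved from about (1.2, 5.7) to (3.1, 4.7), a distance of √(1.9² + 1.0²) ≈ 2.1.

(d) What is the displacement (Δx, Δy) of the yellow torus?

(-1.9, -0.4)

From the two frames, the yellow torus sits at roughly (6.1, 4.4) before and (4.2, 4.0) after.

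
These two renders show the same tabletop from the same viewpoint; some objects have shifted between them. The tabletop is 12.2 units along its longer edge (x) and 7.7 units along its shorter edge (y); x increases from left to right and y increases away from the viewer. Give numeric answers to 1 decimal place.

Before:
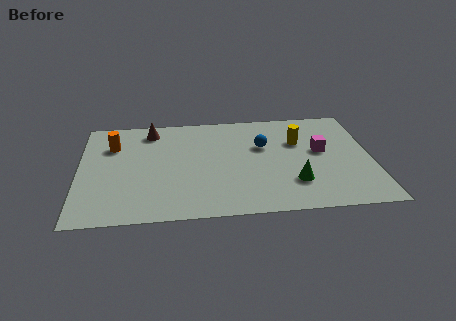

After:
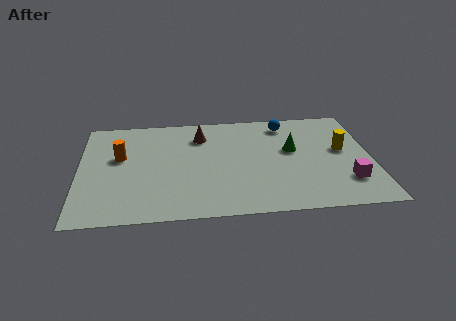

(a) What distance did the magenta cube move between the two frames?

2.5

The magenta cube moved from about (10.1, 4.3) to (11.1, 2.0), a distance of √(1.0² + 2.3²) ≈ 2.5.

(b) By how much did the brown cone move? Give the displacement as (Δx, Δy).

(2.1, -0.6)

From the two frames, the brown cone sits at roughly (3.0, 6.5) before and (5.1, 5.9) after.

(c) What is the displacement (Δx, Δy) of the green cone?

(0.0, 2.4)

The green cone started near (8.9, 2.1) and ended near (8.9, 4.5).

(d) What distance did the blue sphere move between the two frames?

1.9

From (7.7, 4.9) to (8.7, 6.5), the blue sphere covered √(1.0² + 1.6²) ≈ 1.9 units.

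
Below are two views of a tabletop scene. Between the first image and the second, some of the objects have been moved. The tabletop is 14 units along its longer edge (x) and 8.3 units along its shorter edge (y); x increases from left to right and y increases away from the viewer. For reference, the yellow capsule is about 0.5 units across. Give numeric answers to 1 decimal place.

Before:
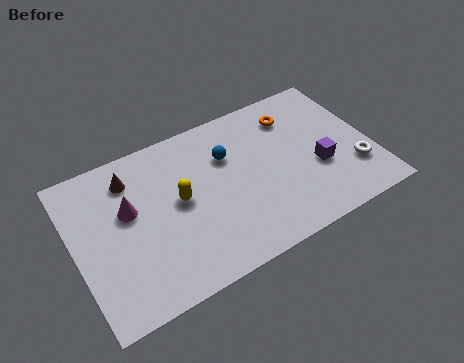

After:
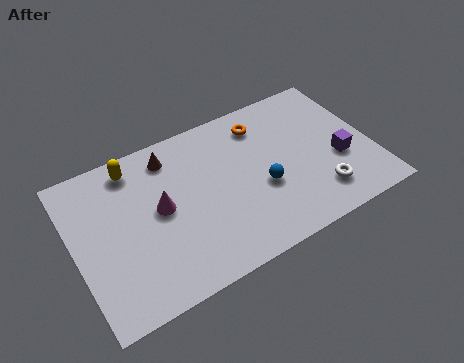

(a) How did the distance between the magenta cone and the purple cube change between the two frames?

-0.5

The distance was about 9.0 in the first image and 8.5 in the second, so they moved 0.5 units closer together.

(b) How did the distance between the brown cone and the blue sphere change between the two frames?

+0.7

They were about 4.6 units apart before and 5.3 after — 0.7 units further apart.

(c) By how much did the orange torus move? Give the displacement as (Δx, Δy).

(-1.5, 0.2)

The orange torus was at about (10.7, 6.5) and moved to about (9.2, 6.7).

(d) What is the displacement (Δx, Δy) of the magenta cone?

(1.4, -0.6)

The magenta cone started near (2.6, 5.0) and ended near (4.0, 4.4).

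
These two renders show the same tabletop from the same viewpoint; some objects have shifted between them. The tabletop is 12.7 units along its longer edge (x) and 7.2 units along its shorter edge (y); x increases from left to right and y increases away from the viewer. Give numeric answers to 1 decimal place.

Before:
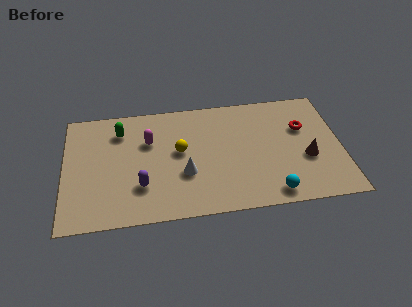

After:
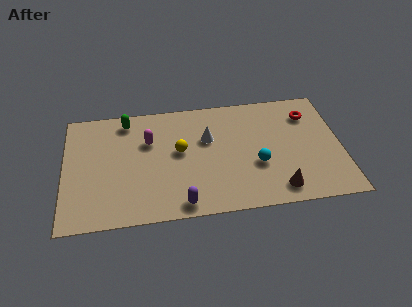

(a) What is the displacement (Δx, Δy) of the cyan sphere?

(-0.6, 1.8)

The cyan sphere started near (9.4, 0.9) and ended near (8.8, 2.7).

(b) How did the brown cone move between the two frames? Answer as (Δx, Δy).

(-1.4, -1.7)

From the two frames, the brown cone sits at roughly (11.1, 2.8) before and (9.7, 1.1) after.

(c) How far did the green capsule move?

0.7

The green capsule was near (2.6, 5.6) before and (2.9, 6.2) after, so it travelled √(0.3² + 0.6²) ≈ 0.7 units.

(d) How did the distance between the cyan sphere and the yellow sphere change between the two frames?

-1.4

The distance was about 5.1 in the first image and 3.7 in the second, so they moved 1.4 units closer together.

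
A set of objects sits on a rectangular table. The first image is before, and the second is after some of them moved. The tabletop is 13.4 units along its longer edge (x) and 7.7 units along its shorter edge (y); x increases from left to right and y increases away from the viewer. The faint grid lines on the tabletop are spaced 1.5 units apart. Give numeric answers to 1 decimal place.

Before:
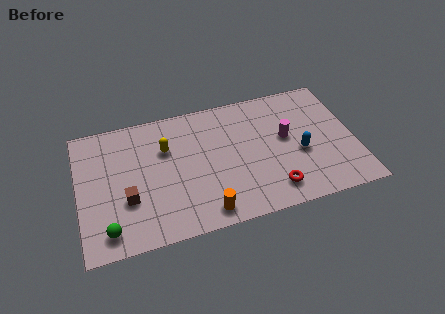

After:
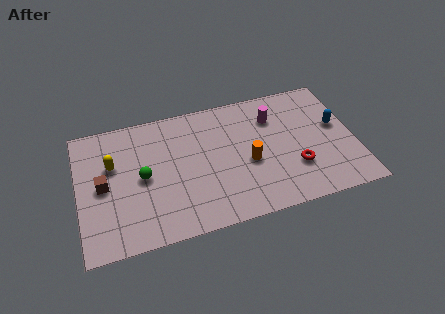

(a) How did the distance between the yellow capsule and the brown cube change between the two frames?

-2.0

They were about 3.2 units apart before and 1.2 after — 2.0 units closer together.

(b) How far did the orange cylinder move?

3.3

The orange cylinder moved from about (5.9, 1.0) to (8.2, 3.3), a distance of √(2.3² + 2.3²) ≈ 3.3.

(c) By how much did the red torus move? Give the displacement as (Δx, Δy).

(1.2, 1.0)

The red torus started near (9.2, 1.4) and ended near (10.4, 2.4).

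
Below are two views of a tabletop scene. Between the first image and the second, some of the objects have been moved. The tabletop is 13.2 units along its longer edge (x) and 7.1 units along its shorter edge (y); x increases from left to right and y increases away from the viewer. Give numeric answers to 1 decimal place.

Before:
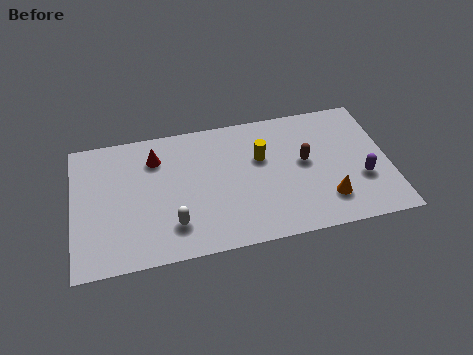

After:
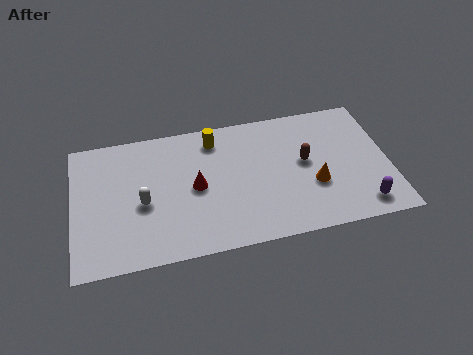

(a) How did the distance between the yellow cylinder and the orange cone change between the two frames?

+1.4

They were about 3.8 units apart before and 5.2 after — 1.4 units further apart.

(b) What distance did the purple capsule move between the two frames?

1.4

From (12.0, 2.5) to (11.9, 1.1), the purple capsule covered √(0.1² + 1.4²) ≈ 1.4 units.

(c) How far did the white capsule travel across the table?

1.8

The white capsule was near (4.1, 1.7) before and (2.9, 3.1) after, so it travelled √(1.2² + 1.4²) ≈ 1.8 units.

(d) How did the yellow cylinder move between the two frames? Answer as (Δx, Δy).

(-1.9, 1.4)

The yellow cylinder was at about (7.9, 4.5) and moved to about (6.0, 5.9).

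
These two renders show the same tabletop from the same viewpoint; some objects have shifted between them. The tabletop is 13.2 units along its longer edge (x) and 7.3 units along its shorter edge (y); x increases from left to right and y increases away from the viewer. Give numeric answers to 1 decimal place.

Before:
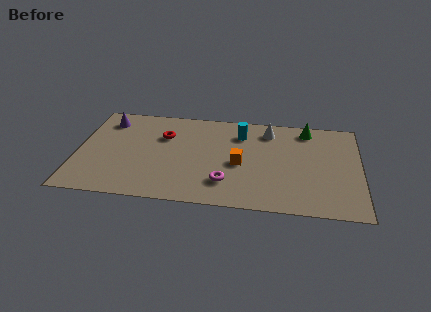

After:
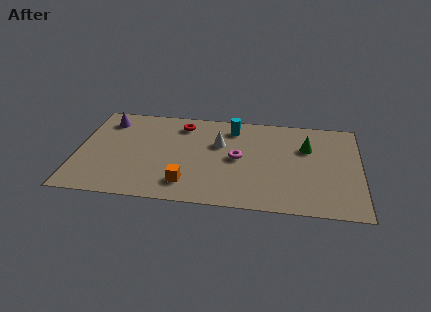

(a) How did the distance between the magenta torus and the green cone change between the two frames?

-2.4

Before: roughly 5.8 units apart; after: 3.4. That's 2.4 units closer together.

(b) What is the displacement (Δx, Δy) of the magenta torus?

(0.5, 1.9)

From the two frames, the magenta torus sits at roughly (7.0, 1.8) before and (7.5, 3.7) after.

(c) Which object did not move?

the purple cone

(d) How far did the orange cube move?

3.0

The orange cube was near (7.6, 3.3) before and (5.2, 1.5) after, so it travelled √(2.4² + 1.8²) ≈ 3.0 units.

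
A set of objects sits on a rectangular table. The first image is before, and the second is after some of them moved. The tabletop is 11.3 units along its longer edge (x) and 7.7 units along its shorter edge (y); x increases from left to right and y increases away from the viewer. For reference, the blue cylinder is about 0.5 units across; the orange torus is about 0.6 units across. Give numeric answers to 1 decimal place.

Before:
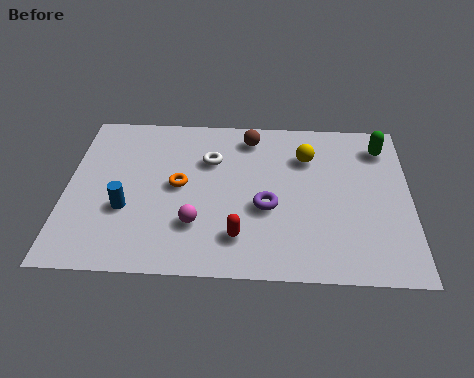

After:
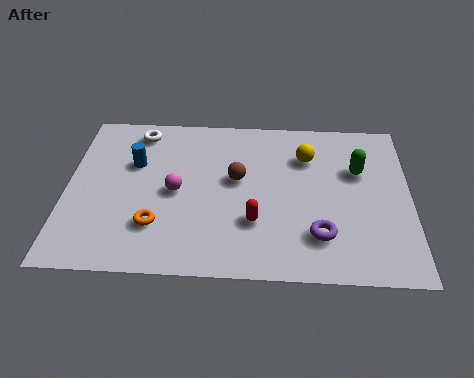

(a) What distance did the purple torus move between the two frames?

2.1

The purple torus was near (6.6, 3.1) before and (8.3, 1.9) after, so it travelled √(1.7² + 1.2²) ≈ 2.1 units.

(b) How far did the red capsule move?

0.9

The red capsule moved from about (5.7, 1.7) to (6.2, 2.4), a distance of √(0.5² + 0.7²) ≈ 0.9.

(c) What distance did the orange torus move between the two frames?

2.0

The orange torus moved from about (3.7, 4.0) to (3.0, 2.1), a distance of √(0.7² + 1.9²) ≈ 2.0.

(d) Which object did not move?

the yellow sphere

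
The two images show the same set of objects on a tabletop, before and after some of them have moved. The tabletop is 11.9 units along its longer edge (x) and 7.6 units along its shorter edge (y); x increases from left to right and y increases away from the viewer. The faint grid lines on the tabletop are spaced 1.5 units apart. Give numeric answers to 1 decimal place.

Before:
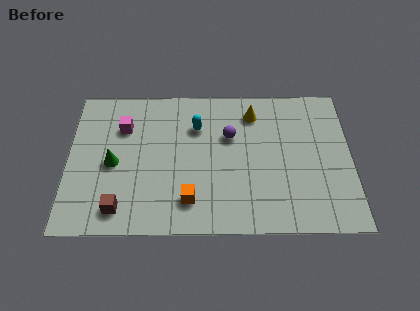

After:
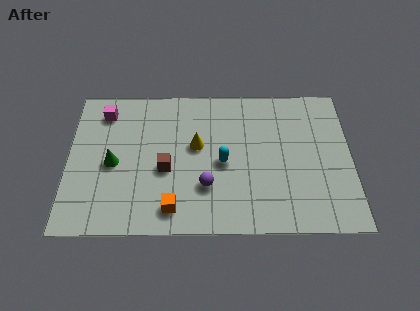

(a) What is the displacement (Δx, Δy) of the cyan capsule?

(1.1, -1.9)

The cyan capsule was at about (5.4, 5.4) and moved to about (6.5, 3.5).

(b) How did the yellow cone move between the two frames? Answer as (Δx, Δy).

(-2.4, -1.7)

The yellow cone was at about (7.8, 6.1) and moved to about (5.4, 4.4).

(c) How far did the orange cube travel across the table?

0.8

The orange cube was near (5.1, 1.6) before and (4.4, 1.2) after, so it travelled √(0.7² + 0.4²) ≈ 0.8 units.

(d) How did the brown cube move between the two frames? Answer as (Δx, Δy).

(1.9, 2.0)

From the two frames, the brown cube sits at roughly (2.2, 1.2) before and (4.1, 3.2) after.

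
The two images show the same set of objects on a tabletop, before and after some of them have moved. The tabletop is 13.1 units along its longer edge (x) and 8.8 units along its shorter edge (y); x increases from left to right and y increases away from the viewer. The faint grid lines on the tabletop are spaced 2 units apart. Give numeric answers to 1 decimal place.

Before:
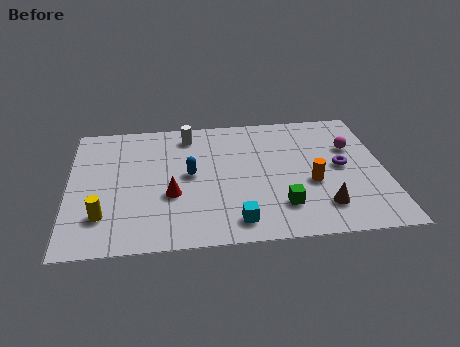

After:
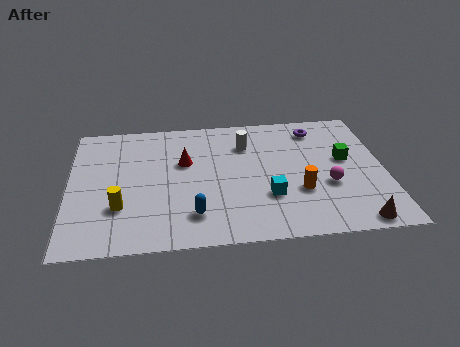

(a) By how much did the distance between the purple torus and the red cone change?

-1.3

They were about 7.2 units apart before and 5.9 after — 1.3 units closer together.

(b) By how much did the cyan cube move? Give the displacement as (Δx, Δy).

(1.4, 1.5)

From the two frames, the cyan cube sits at roughly (6.8, 1.3) before and (8.2, 2.8) after.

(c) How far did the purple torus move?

2.9

From (11.3, 4.5) to (10.4, 7.3), the purple torus covered √(0.9² + 2.8²) ≈ 2.9 units.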